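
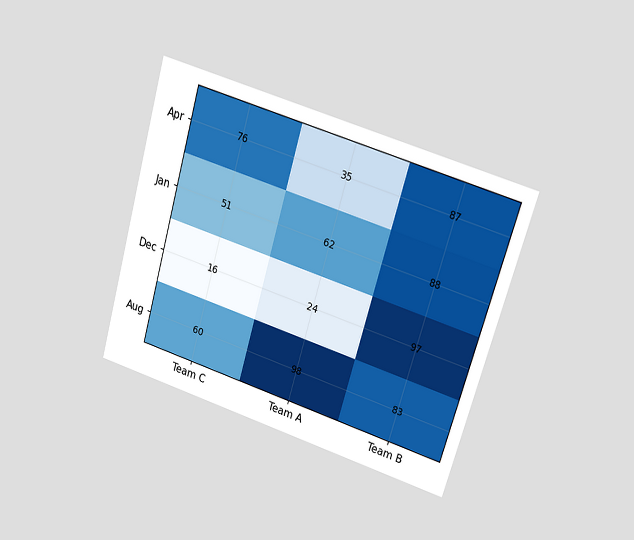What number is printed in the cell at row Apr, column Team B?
The chart is tilted about 17° clockwise and viewed at a slight angle. The (Apr, Team B) cell reads 87.

87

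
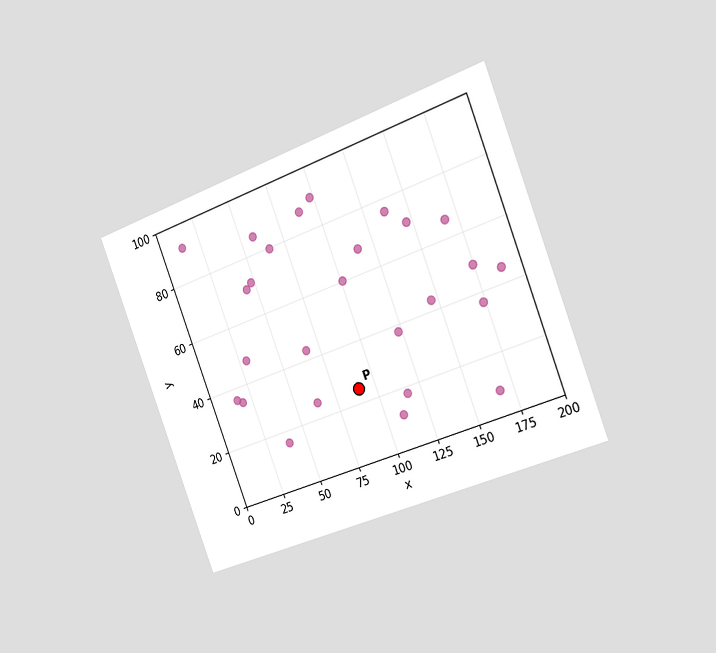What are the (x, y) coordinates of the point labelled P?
(90, 25)

The chart is tilted about 21° counter-clockwise and viewed slightly from the right. Following the gridlines from P to each axis, P sits at (90, 25).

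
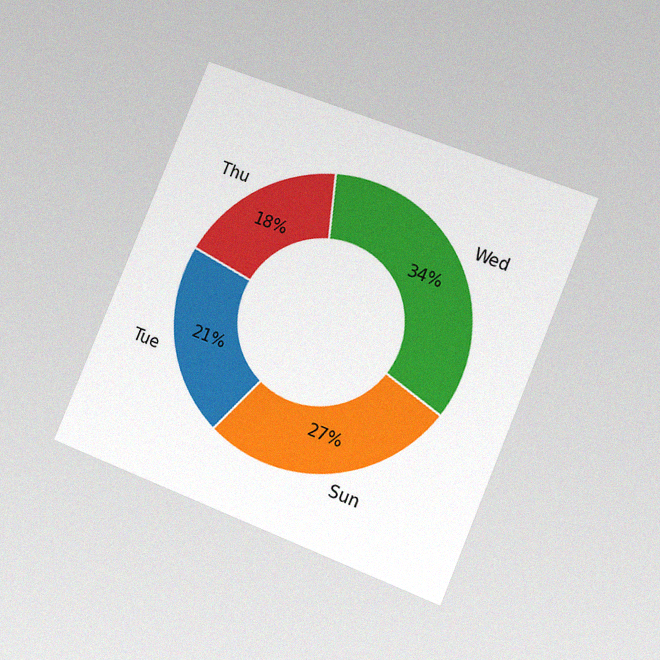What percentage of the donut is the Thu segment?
18%

The chart is tilted about 22° clockwise and viewed at a slight angle, with some photo noise. The Thu segment takes up 18% of the ring.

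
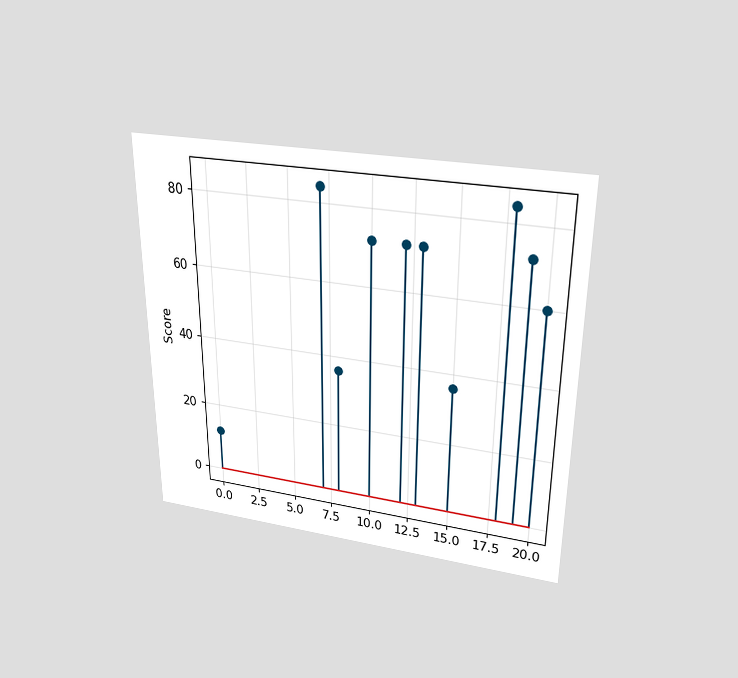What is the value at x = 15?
36

The chart is viewed slightly from above. The stem at x=15 reaches 36.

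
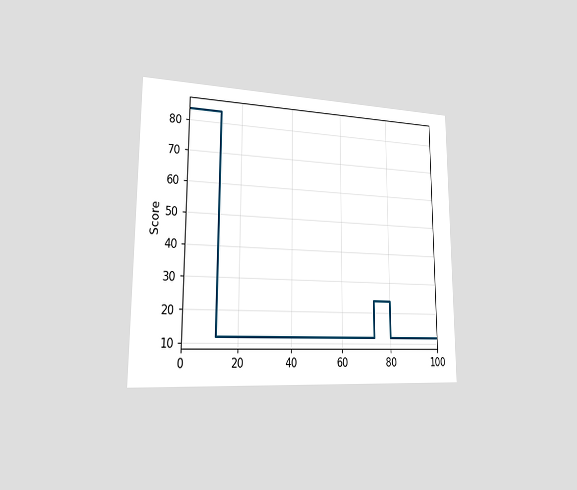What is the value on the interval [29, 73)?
The chart is viewed slightly from the left. On [29, 73) the step sits at 12.

12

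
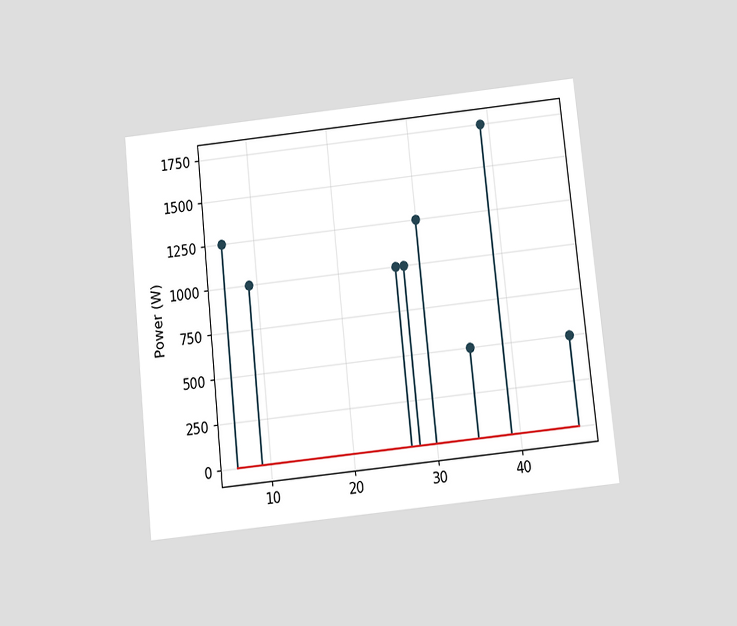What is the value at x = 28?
The chart is tilted about 6° counter-clockwise and viewed slightly from below. The stem at x=28 reaches 1000W.

1000W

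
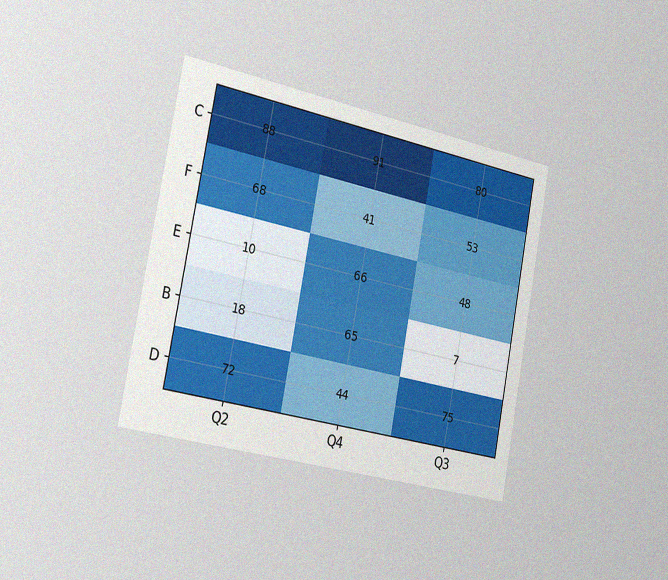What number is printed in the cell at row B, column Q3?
The chart is tilted about 11° clockwise and viewed slightly from the left, with some photo noise. The (B, Q3) cell reads 7.

7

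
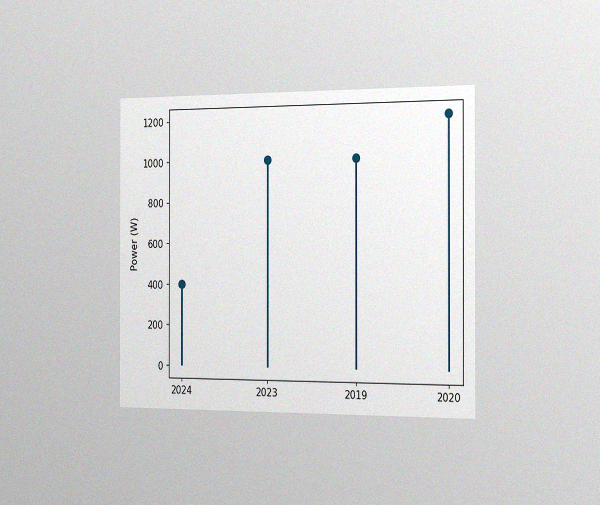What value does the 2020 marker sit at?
1200W

The chart is viewed slightly from the right, with some photo noise. The 2020 marker sits at 1200W.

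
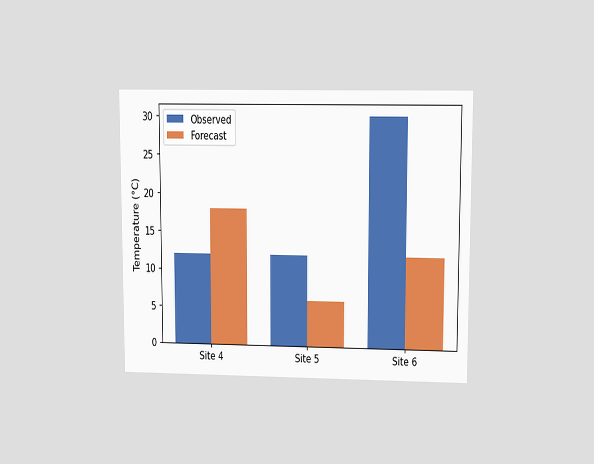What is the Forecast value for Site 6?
The chart is viewed at a slight angle. The Forecast bar at Site 6 reaches 12°C on the y-axis.

12°C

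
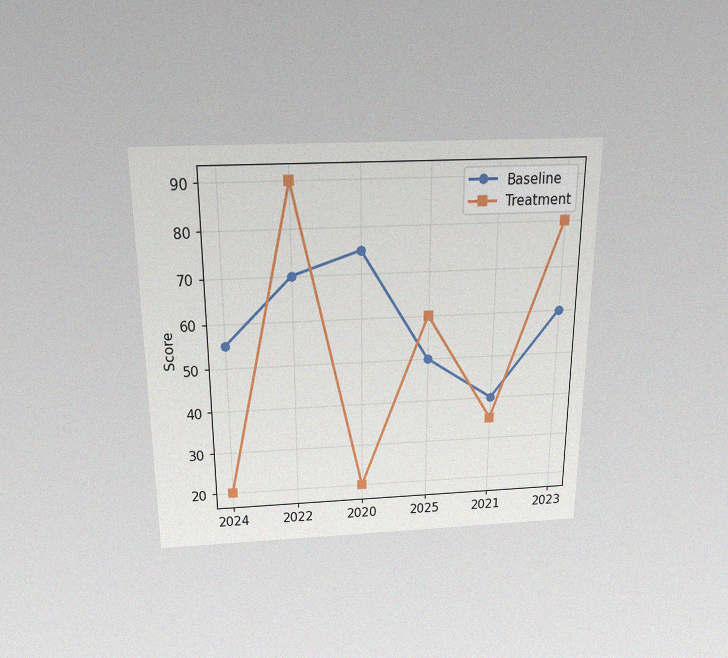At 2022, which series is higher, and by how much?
The chart is viewed slightly from above, with some photo noise. At 2022, Treatment sits above the other line by 20.

Treatment, by 20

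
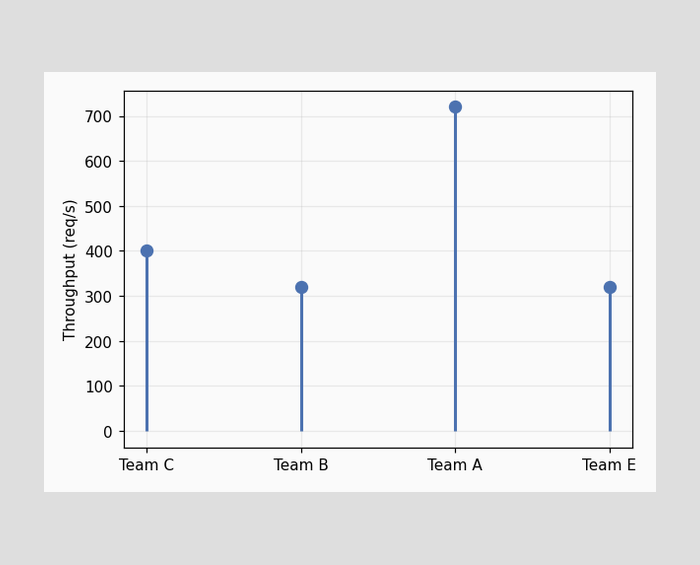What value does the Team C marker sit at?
The Team C marker sits at 400req/s.

400req/s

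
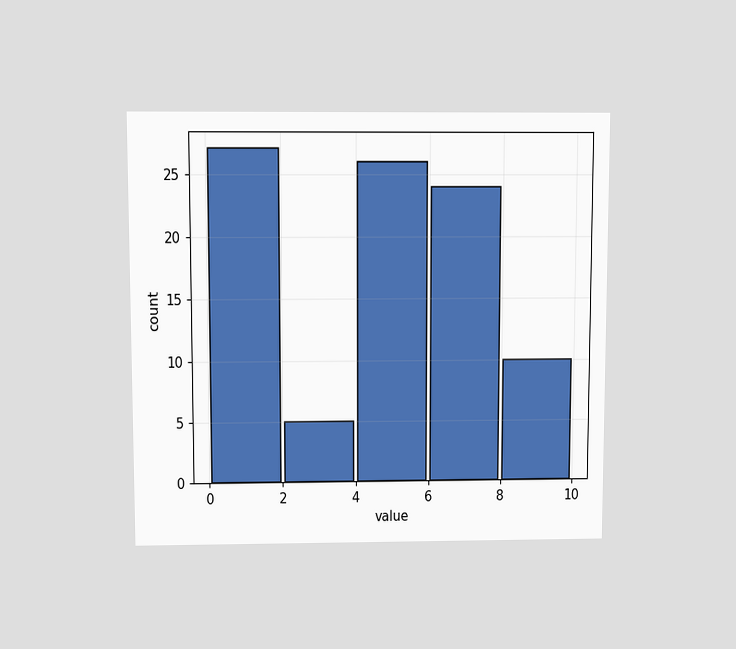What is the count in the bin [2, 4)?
The chart is viewed slightly from above. The [2, 4) bin has height 5.

5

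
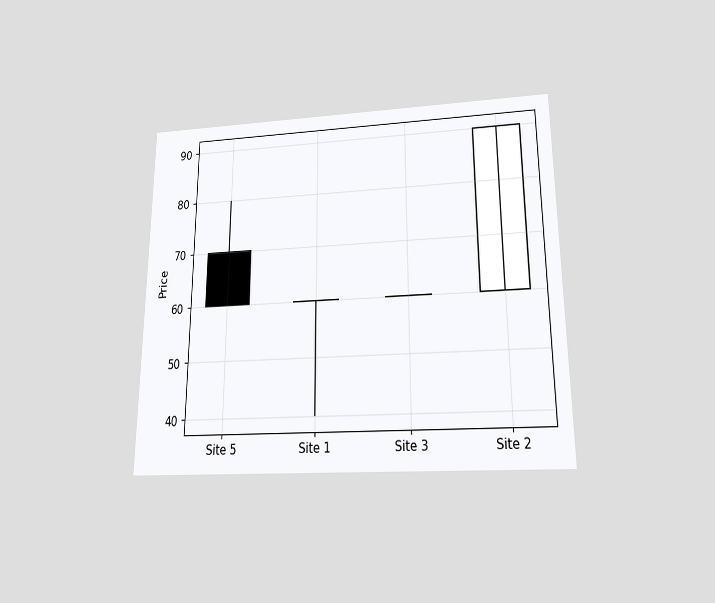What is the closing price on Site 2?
The chart is viewed slightly from below. The Site 2 candle closes at 90.

90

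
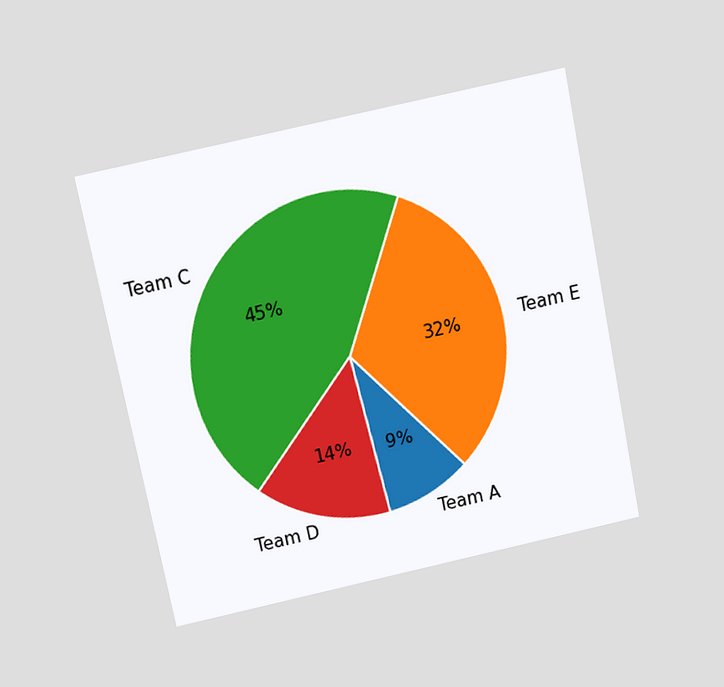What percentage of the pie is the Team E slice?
32%

The chart is tilted about 11° counter-clockwise and viewed slightly from above. The Team E slice takes up 32% of the pie.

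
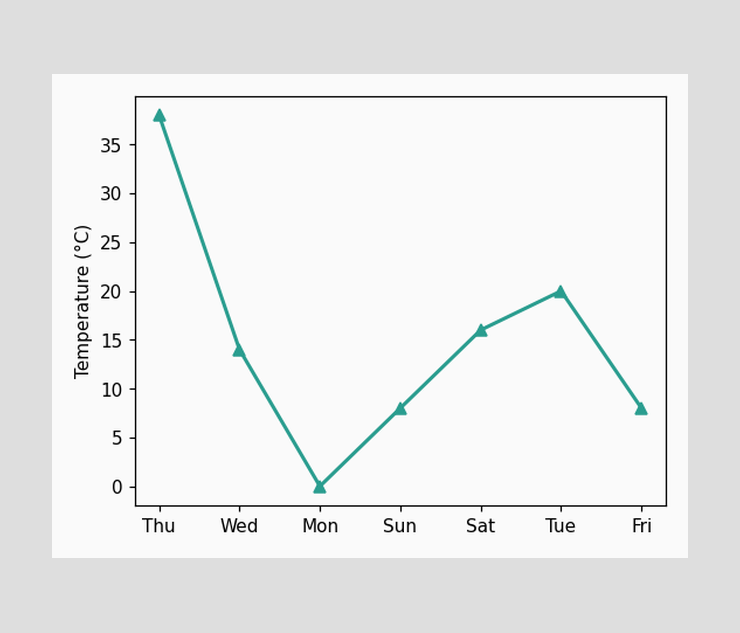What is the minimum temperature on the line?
0°C

The lowest point is at Mon, and reading across to the y-axis gives 0°C.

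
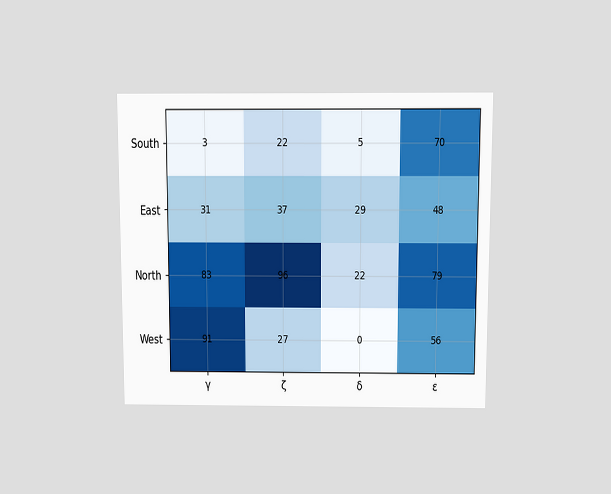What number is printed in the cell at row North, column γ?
The chart is viewed slightly from above. The (North, γ) cell reads 83.

83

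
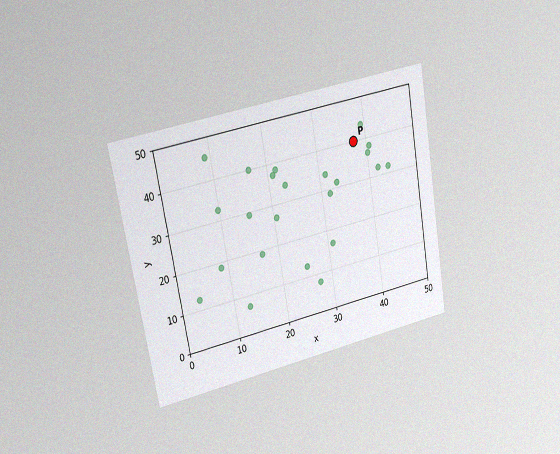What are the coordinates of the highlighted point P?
The chart is tilted about 10° counter-clockwise and viewed slightly from the left, with some photo noise. Following the gridlines from P to each axis, P sits at (37.5, 40).

(37.5, 40)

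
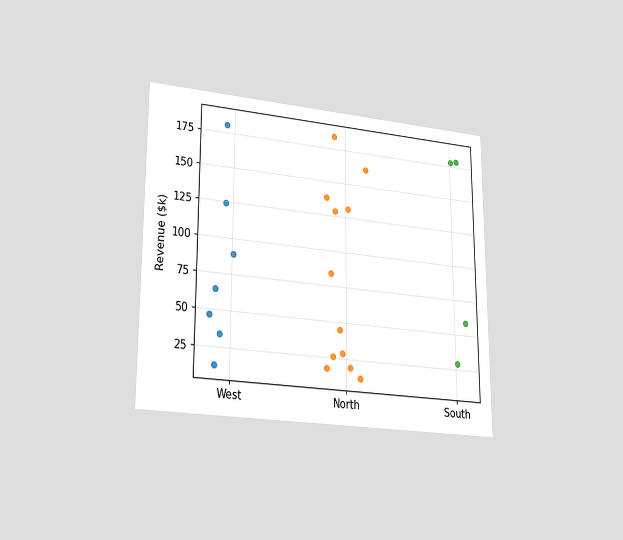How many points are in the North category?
12

The chart is viewed at a slight angle. Counting the markers in the North column gives 12.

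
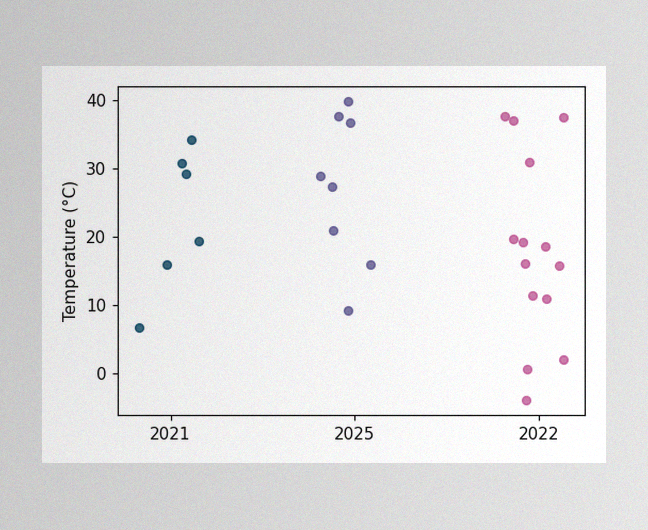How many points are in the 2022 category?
The image has some photo noise and uneven lighting. Counting the markers in the 2022 column gives 14.

14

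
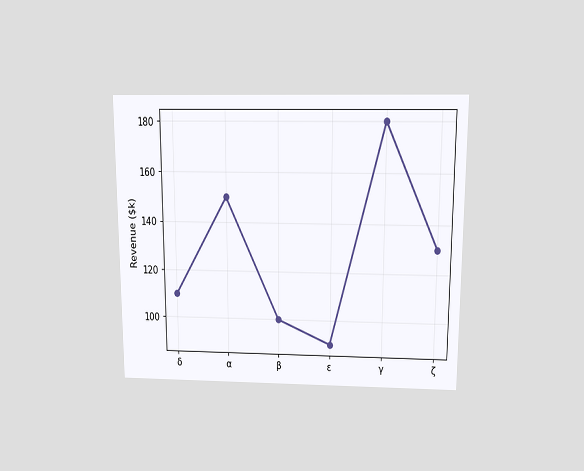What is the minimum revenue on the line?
$90k

The chart is viewed slightly from above. The lowest point is at ε, and reading across to the y-axis gives $90k.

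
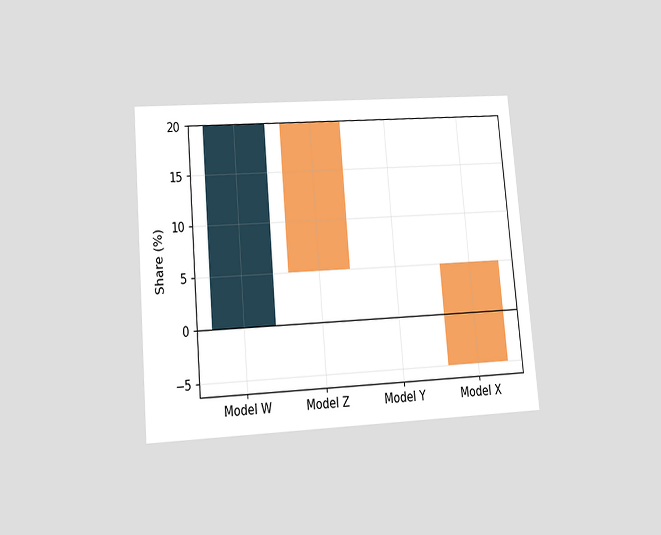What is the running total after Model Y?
The chart is tilted about 5° counter-clockwise and viewed slightly from below. After Model Y the running total reaches 5%.

5%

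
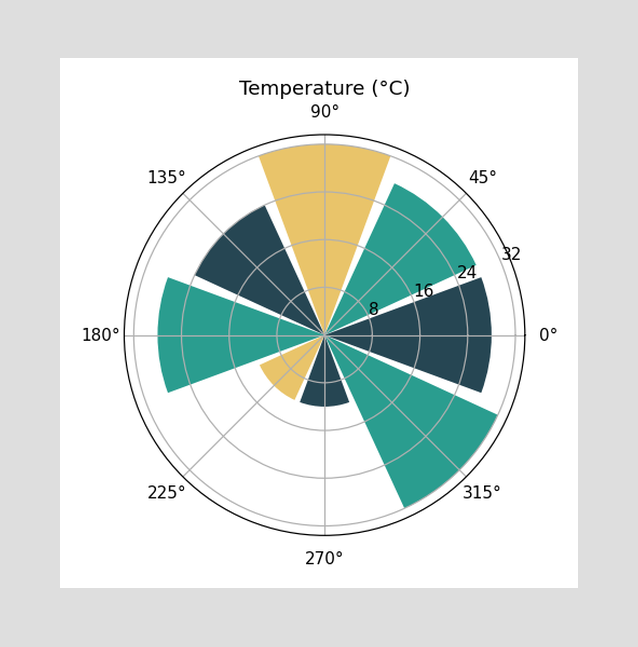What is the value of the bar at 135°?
24°C

The bar at 135° reaches 24°C on the radial axis.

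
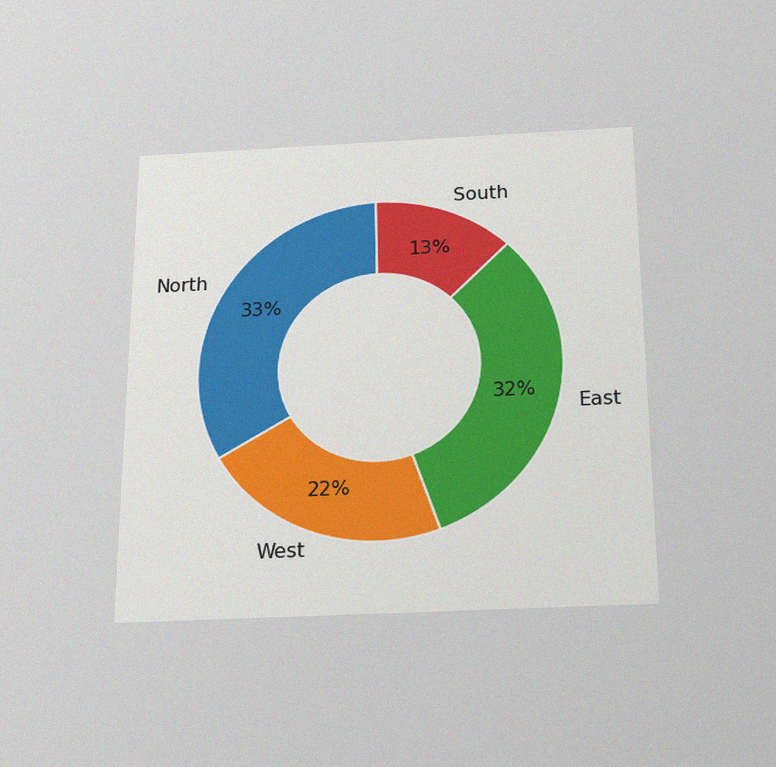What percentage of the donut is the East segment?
The chart is viewed slightly from below, with some photo noise. The East segment takes up 32% of the ring.

32%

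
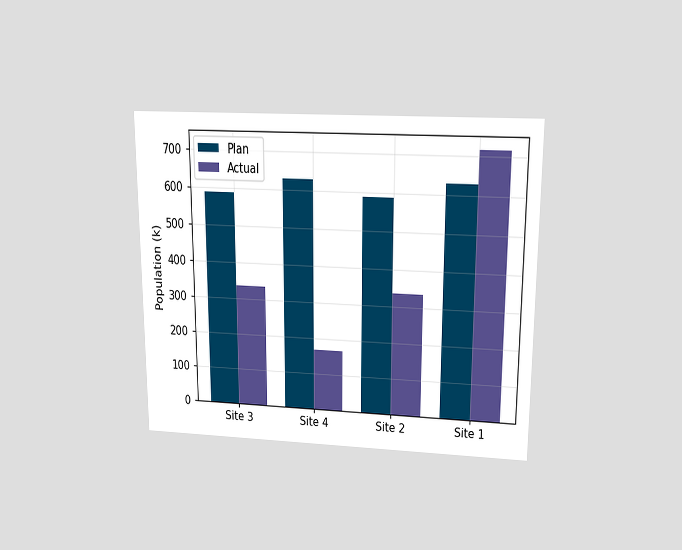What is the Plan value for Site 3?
The chart is viewed slightly from above. The Plan bar at Site 3 reaches 588k on the y-axis.

588k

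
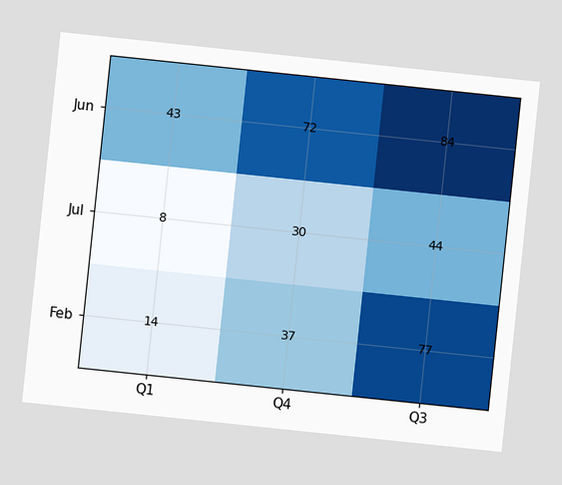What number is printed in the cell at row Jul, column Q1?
The chart is tilted about 6° clockwise. The (Jul, Q1) cell reads 8.

8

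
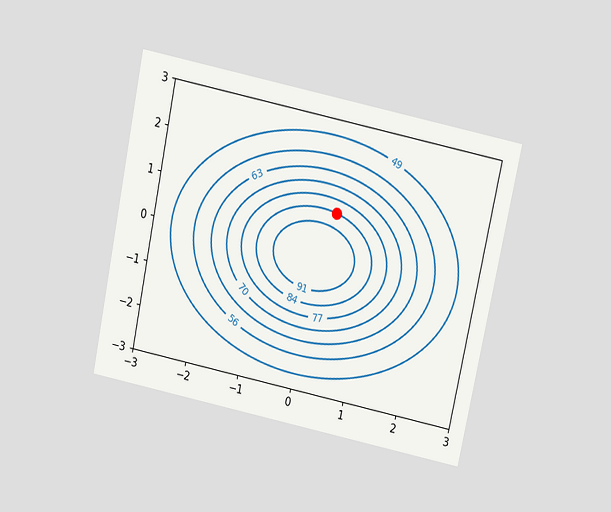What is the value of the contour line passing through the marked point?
84

The chart is tilted about 12° clockwise and viewed slightly from above. The marked point sits on the contour labelled 84.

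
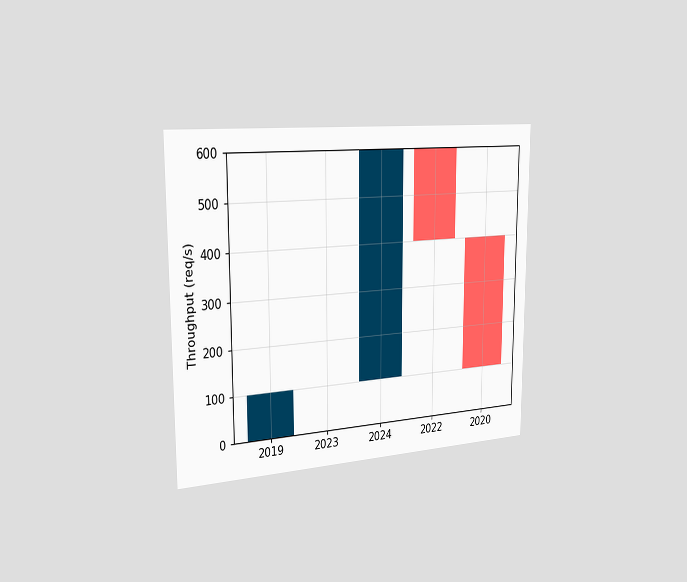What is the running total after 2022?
The chart is viewed slightly from the left. After 2022 the running total reaches 400req/s.

400req/s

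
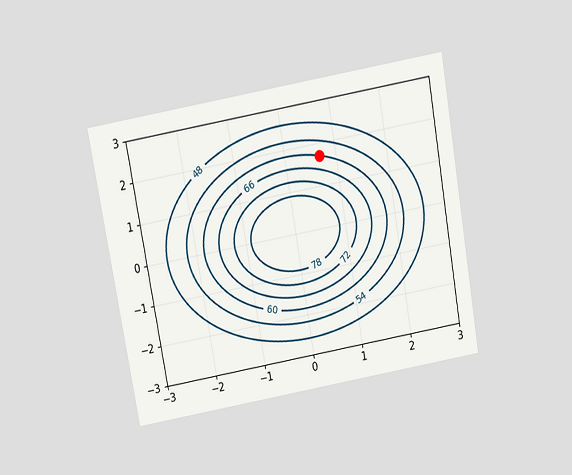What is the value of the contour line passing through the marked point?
60

The chart is tilted about 10° counter-clockwise and viewed slightly from above. The marked point sits on the contour labelled 60.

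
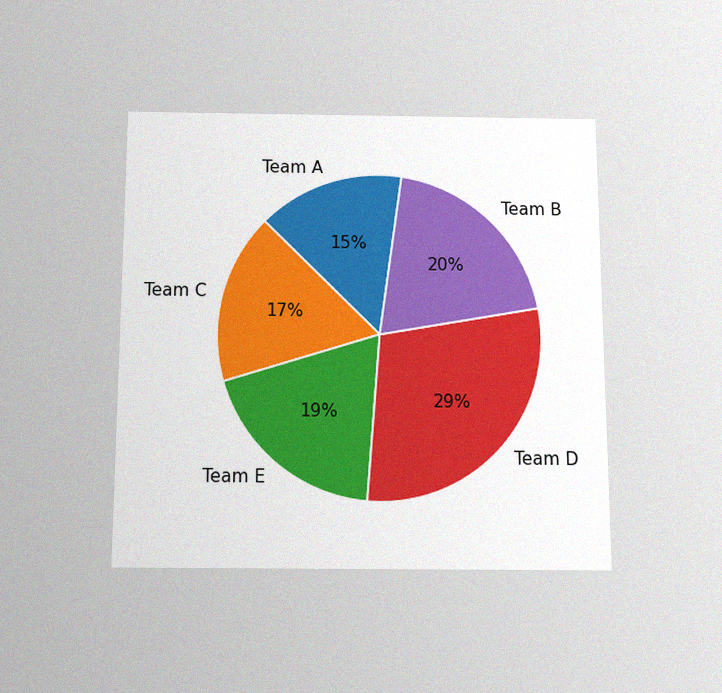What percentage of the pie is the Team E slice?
19%

The chart is viewed slightly from below, with some photo noise. The Team E slice takes up 19% of the pie.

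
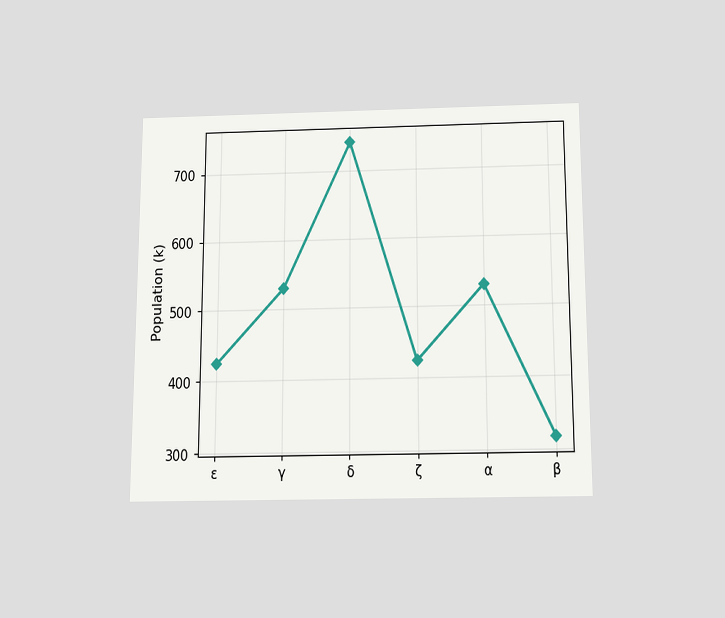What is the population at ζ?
The chart is viewed slightly from below. At ζ, the line is at 424k.

424k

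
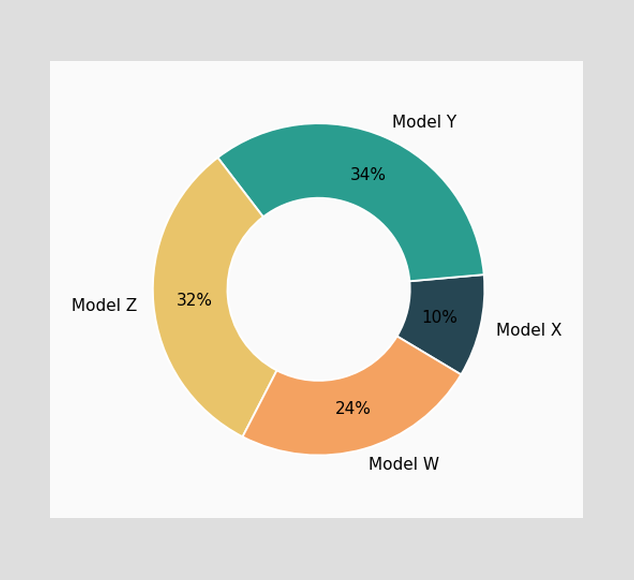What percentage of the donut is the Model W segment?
24%

The Model W segment takes up 24% of the ring.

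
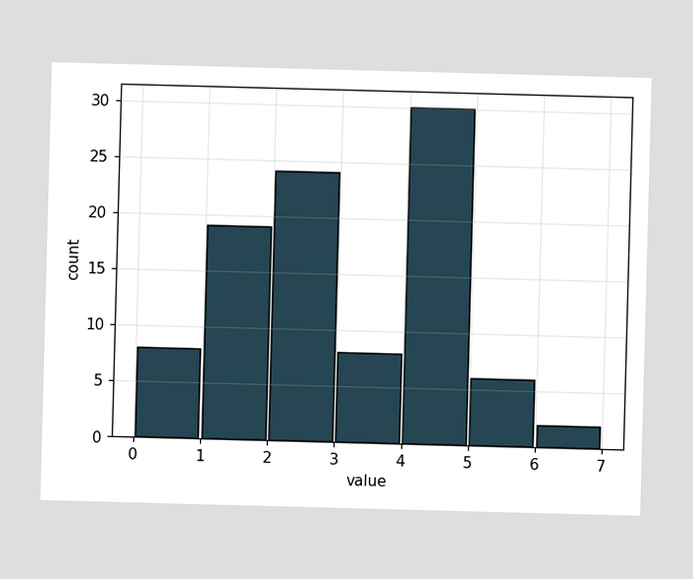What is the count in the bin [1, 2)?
19

The [1, 2) bin has height 19.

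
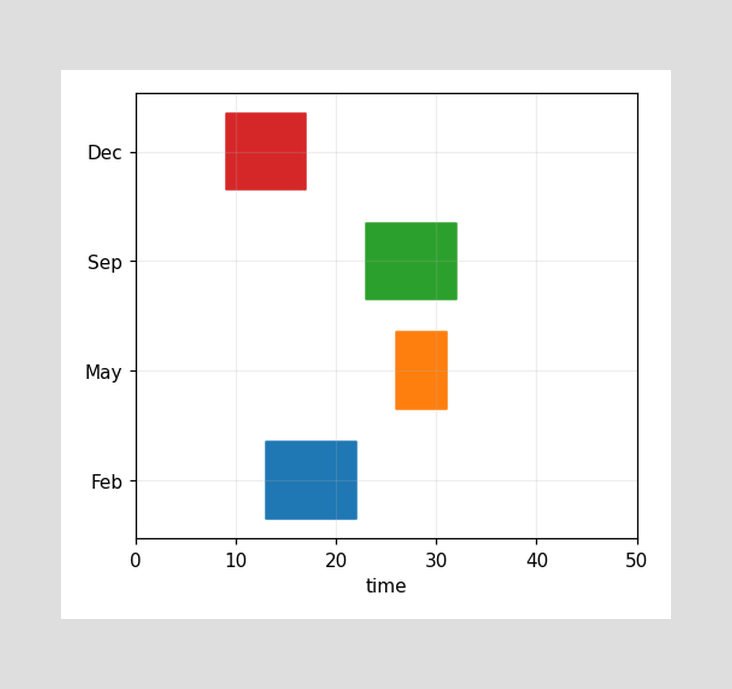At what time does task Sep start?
The Sep bar begins at t=23.

23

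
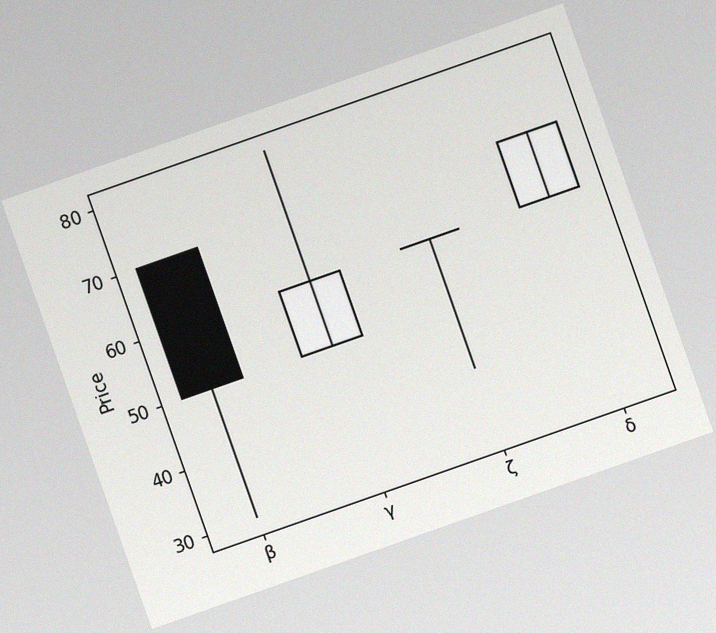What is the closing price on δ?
The chart is tilted about 19° counter-clockwise, with some photo noise. The δ candle closes at 70.

70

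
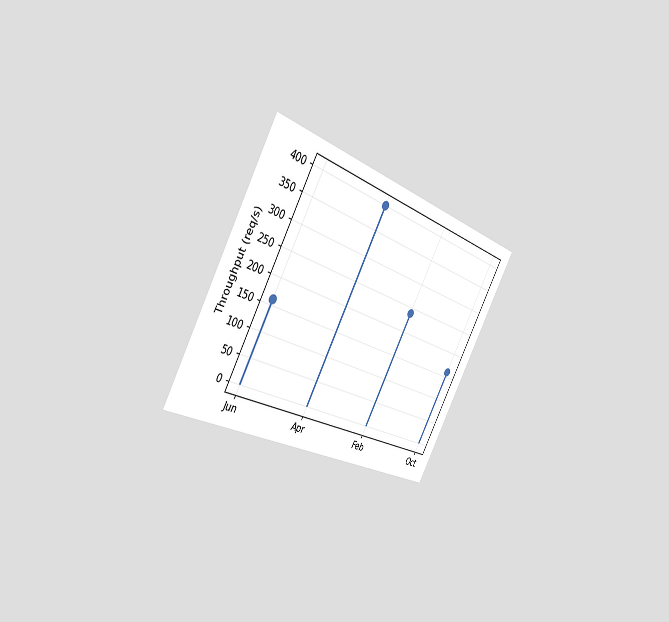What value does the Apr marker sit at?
The chart is tilted about 29° clockwise and viewed slightly from the left. The Apr marker sits at 400req/s.

400req/s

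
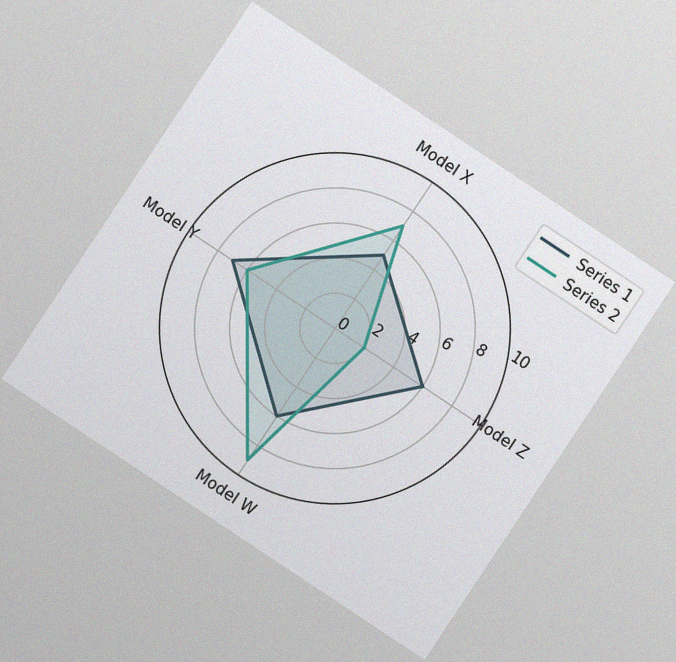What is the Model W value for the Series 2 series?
9

The chart is tilted about 34° clockwise, with some photo noise. On the Model W axis, Series 2 reaches 9.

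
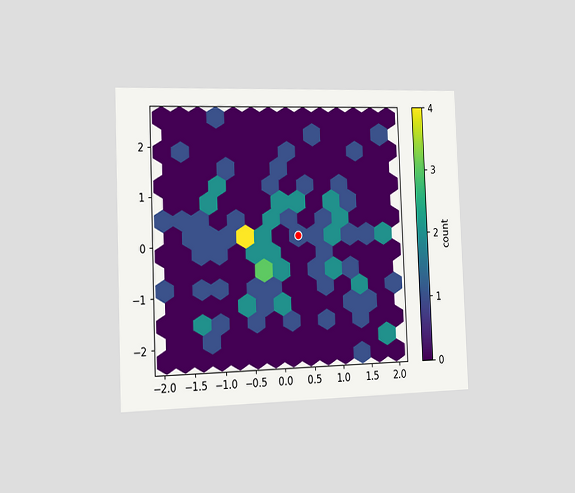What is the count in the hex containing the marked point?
The chart is tilted about 2° counter-clockwise and viewed slightly from the left. The marked hex reads 1 on the colorbar.

1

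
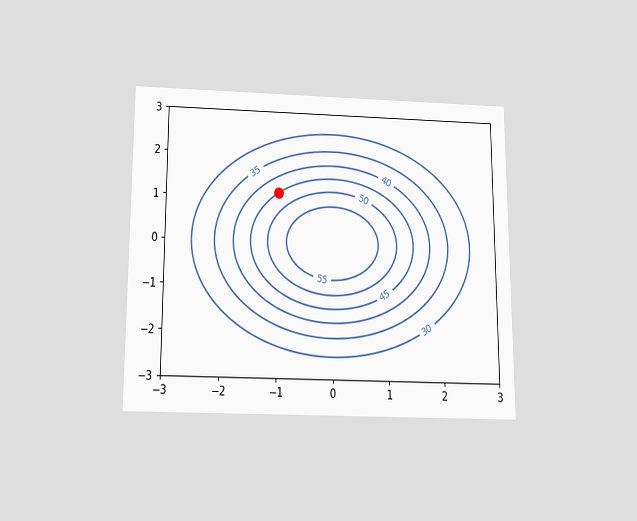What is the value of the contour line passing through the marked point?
45

The chart is viewed slightly from below. The marked point sits on the contour labelled 45.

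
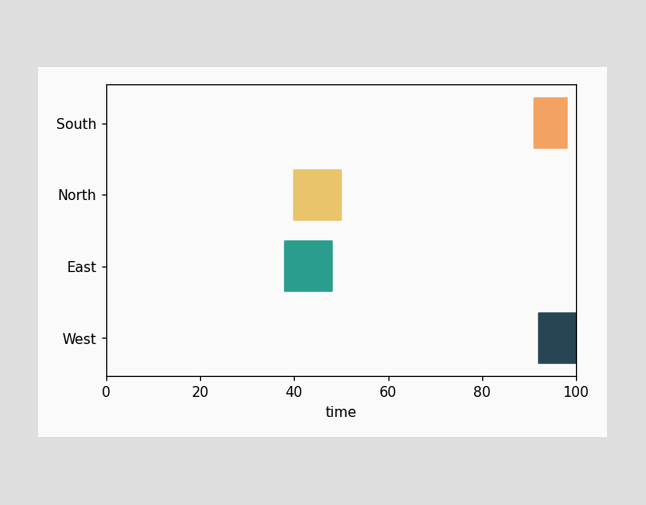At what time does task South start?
91

The South bar begins at t=91.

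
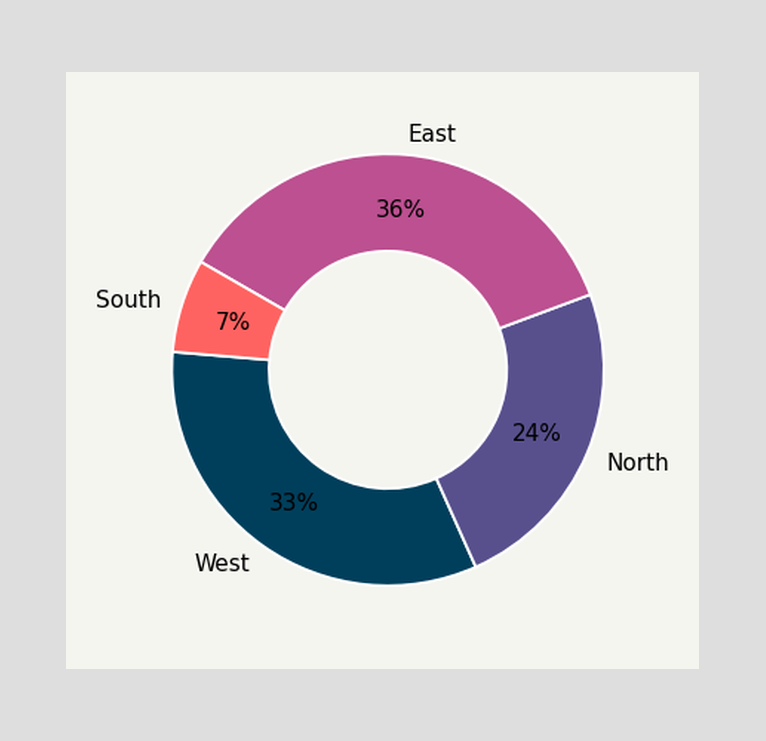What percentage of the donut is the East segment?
36%

The East segment takes up 36% of the ring.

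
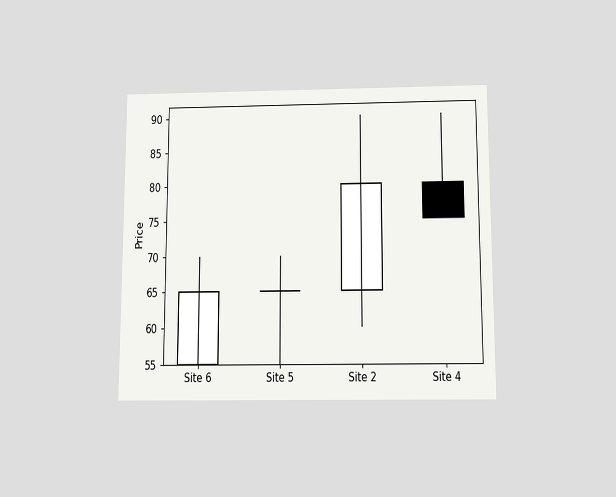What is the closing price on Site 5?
65

The chart is viewed slightly from below. The Site 5 candle closes at 65.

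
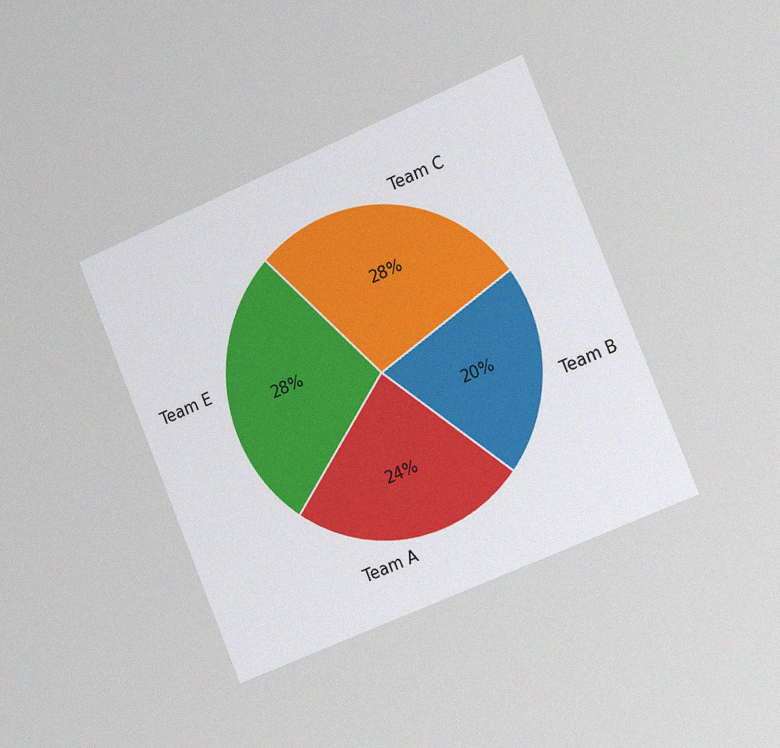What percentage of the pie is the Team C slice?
The chart is tilted about 23° counter-clockwise and viewed slightly from the right, with some photo noise. The Team C slice takes up 28% of the pie.

28%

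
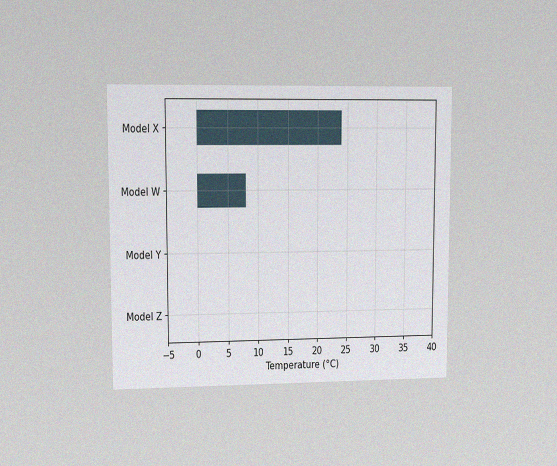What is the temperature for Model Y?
0°C

The chart is viewed at a slight angle, with some photo noise. Reading along the chart's x-axis, the Model Y bar reaches 0°C.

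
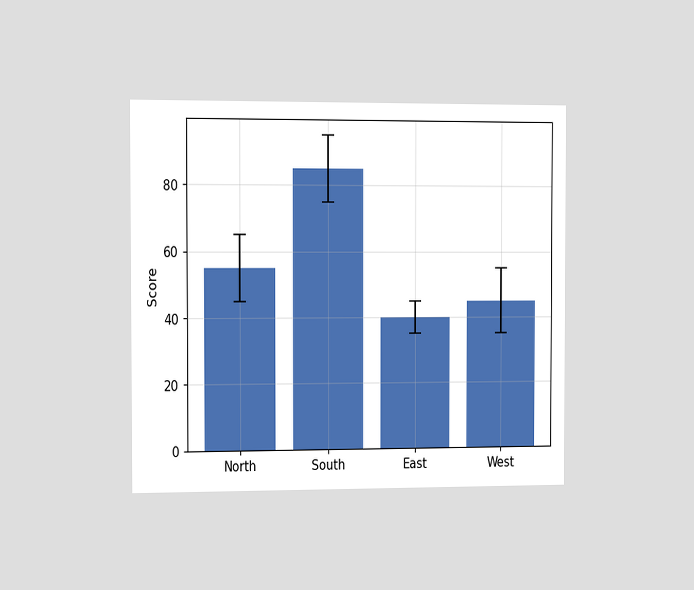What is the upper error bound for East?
The chart is viewed slightly from the left. The East bar's upper whisker reaches 45.

45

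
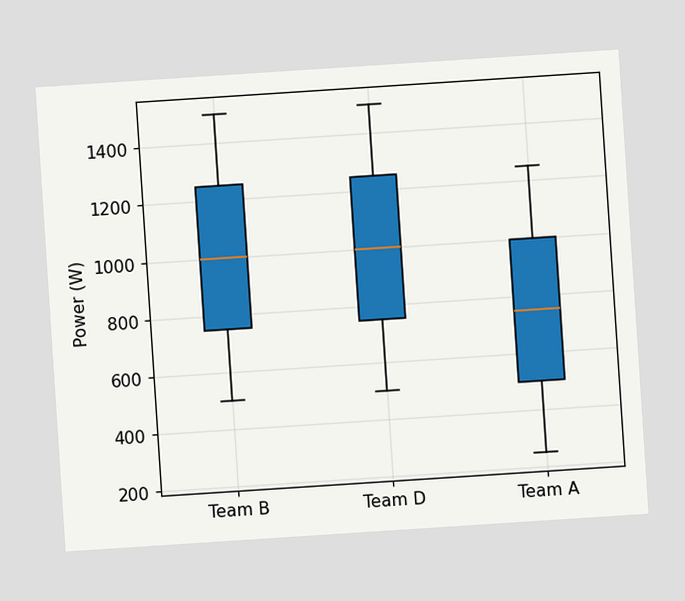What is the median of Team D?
1000W

The chart is tilted about 4° counter-clockwise. The median line in the Team D box sits at 1000W.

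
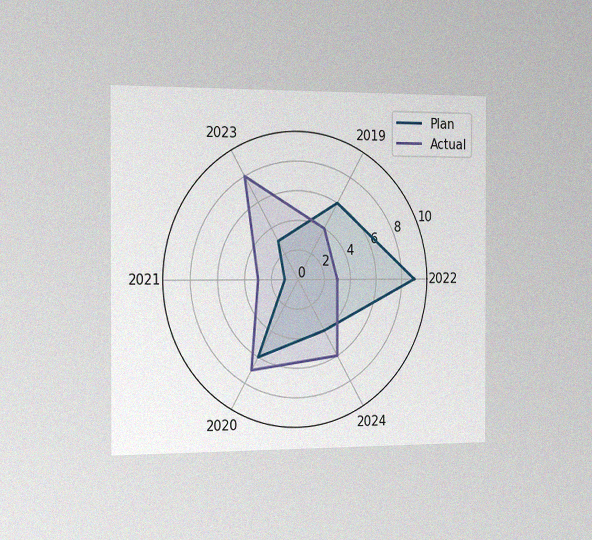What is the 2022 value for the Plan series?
9

The chart is viewed slightly from the left, with some photo noise. On the 2022 axis, Plan reaches 9.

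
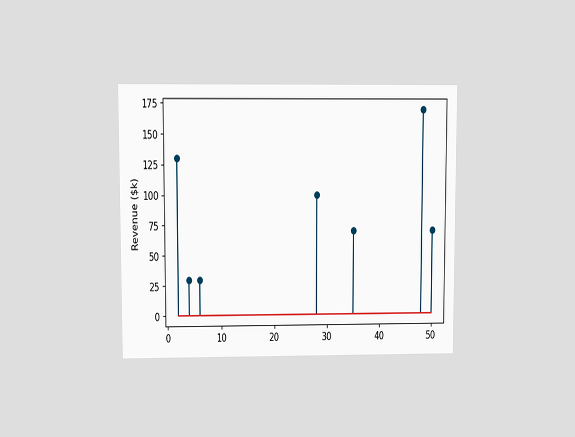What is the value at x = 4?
$30k

The chart is viewed at a slight angle. The stem at x=4 reaches $30k.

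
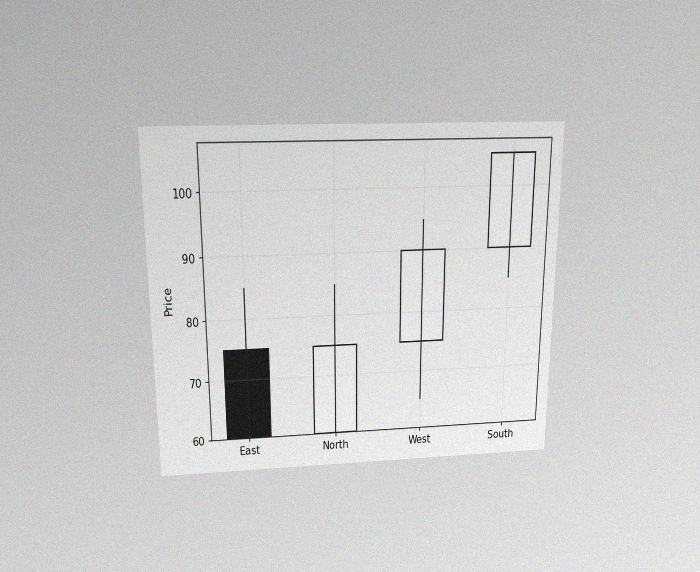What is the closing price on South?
The chart is viewed slightly from above, with some photo noise. The South candle closes at 105.

105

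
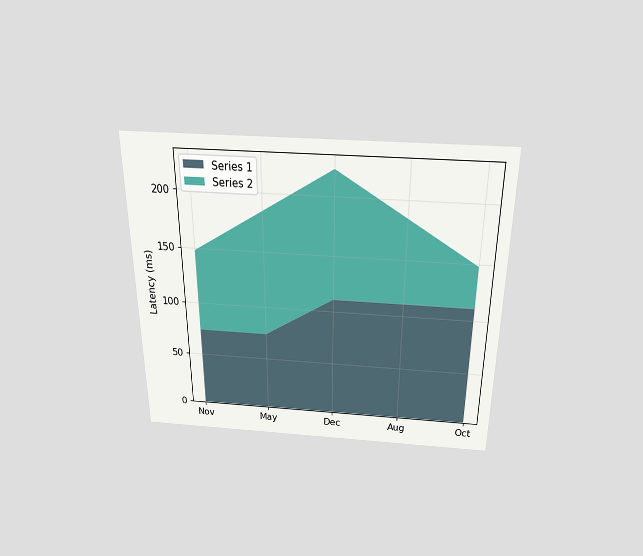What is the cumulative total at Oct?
148ms

The chart is viewed slightly from above. The stacked total at Oct reaches 148ms.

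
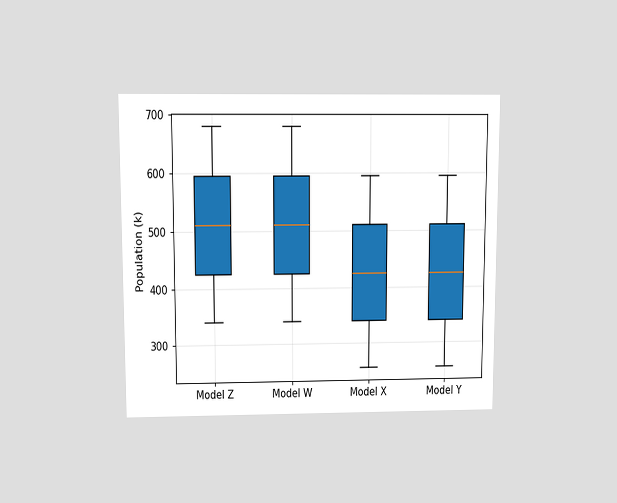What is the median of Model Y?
The chart is viewed slightly from above. The median line in the Model Y box sits at 425k.

425k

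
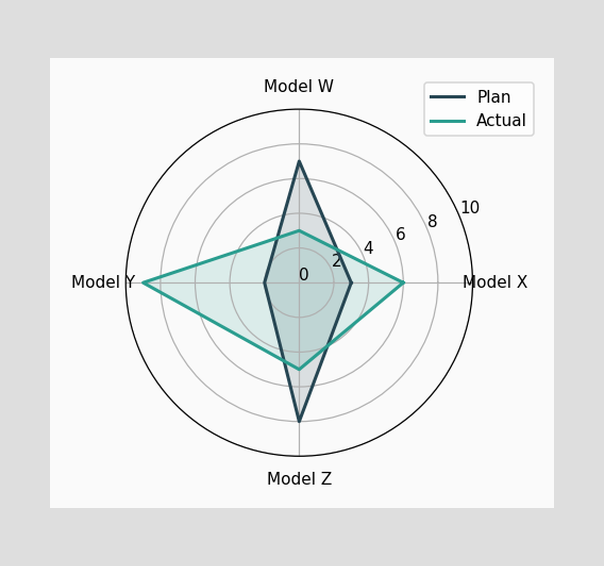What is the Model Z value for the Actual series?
5

On the Model Z axis, Actual reaches 5.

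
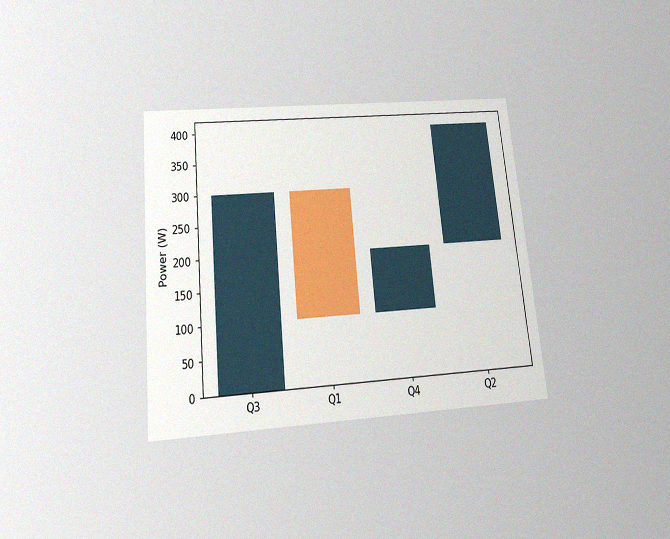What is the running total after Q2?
The chart is tilted about 6° counter-clockwise and viewed slightly from below, with some photo noise. After Q2 the running total reaches 400W.

400W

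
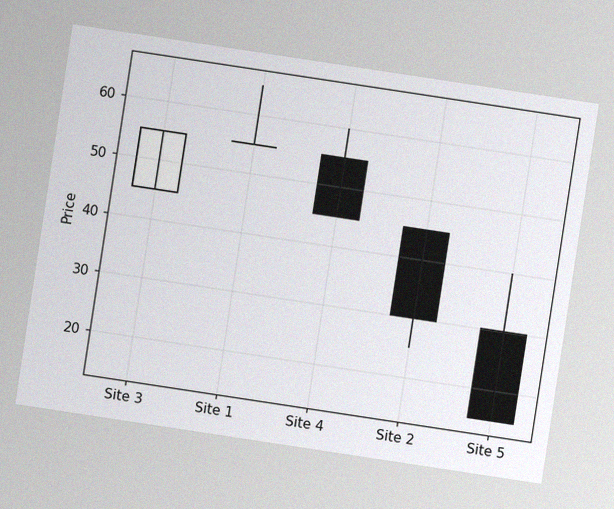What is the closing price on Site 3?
The chart is tilted about 9° clockwise, with some photo noise. The Site 3 candle closes at 55.

55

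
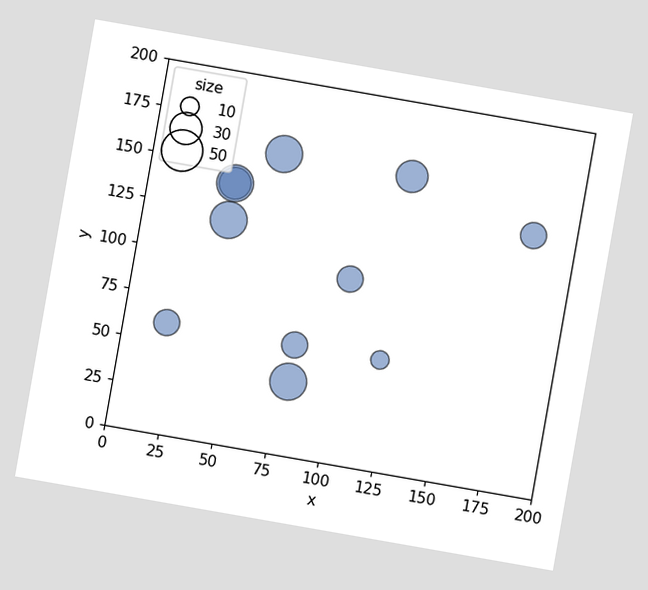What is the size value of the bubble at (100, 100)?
The chart is tilted about 10° clockwise. Matching the bubble at (100, 100) against the size legend gives 20.

20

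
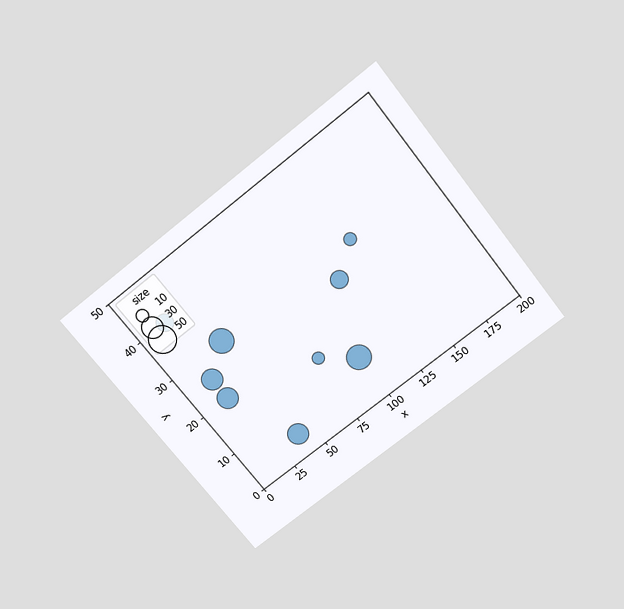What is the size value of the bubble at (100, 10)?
40

The chart is tilted about 38° counter-clockwise and viewed slightly from above. Matching the bubble at (100, 10) against the size legend gives 40.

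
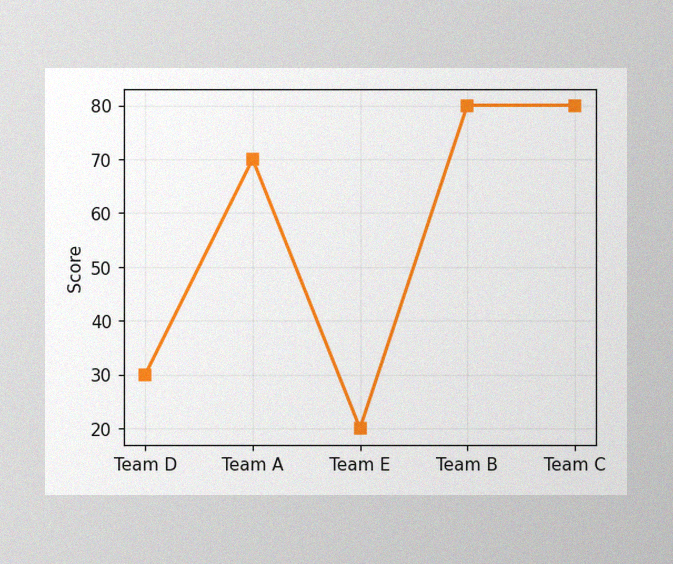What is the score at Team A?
70

The image has some photo noise and uneven lighting. At Team A, the line is at 70.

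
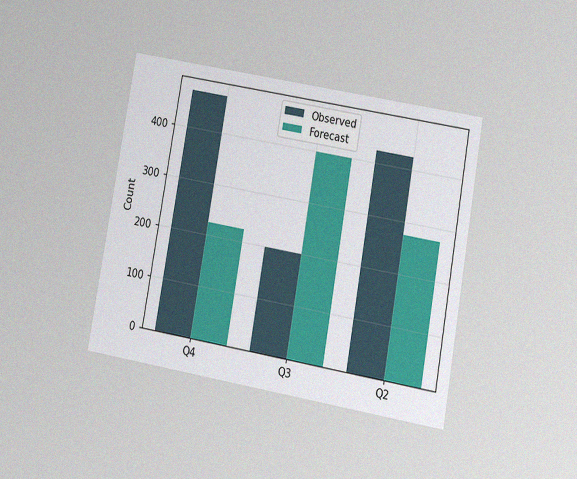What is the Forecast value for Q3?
400

The chart is tilted about 10° clockwise and viewed at a slight angle, with some photo noise. The Forecast bar at Q3 reaches 400 on the y-axis.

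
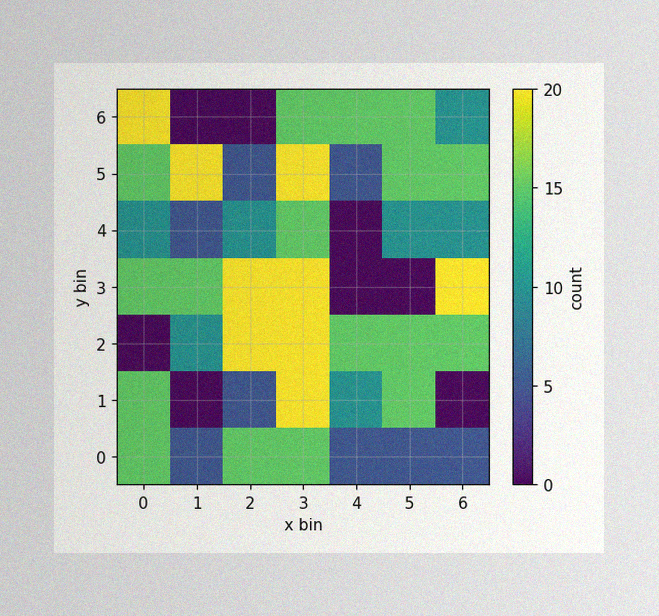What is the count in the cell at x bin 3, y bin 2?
The image has some photo noise and uneven lighting. Matching the cell (3, 2) against the colorbar gives 20.

20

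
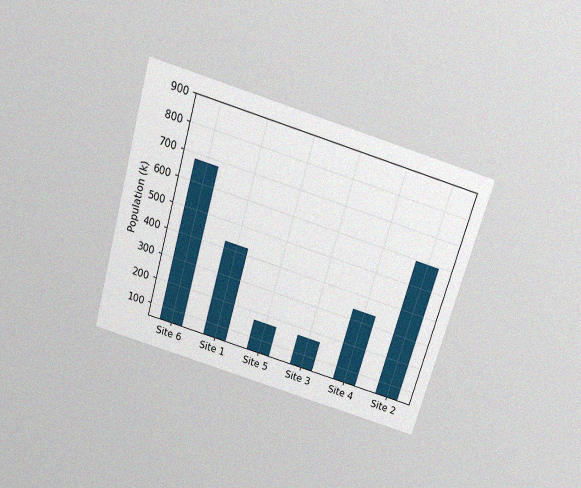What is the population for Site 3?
The chart is tilted about 16° clockwise and viewed slightly from above, with some photo noise. Reading along the chart's y-axis, the Site 3 bar reaches 170k.

170k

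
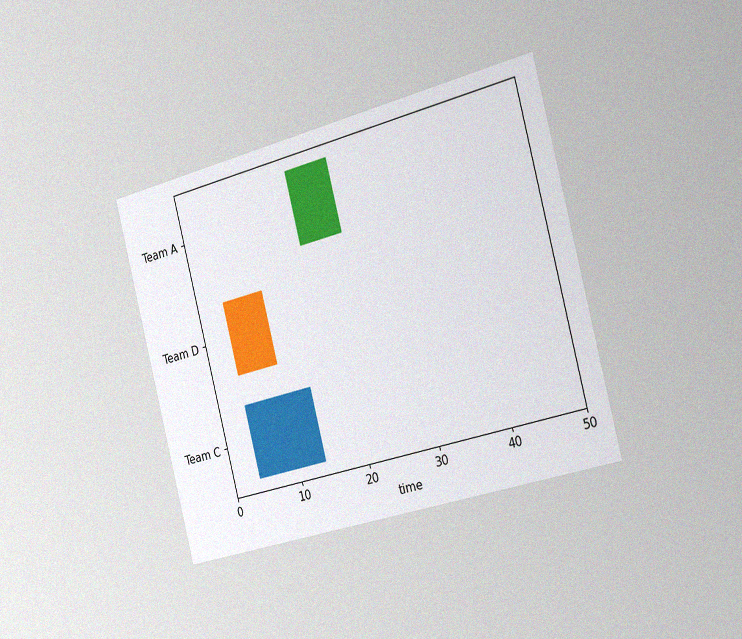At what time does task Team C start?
The chart is tilted about 14° counter-clockwise and viewed slightly from the right, with some photo noise. The Team C bar begins at t=4.

4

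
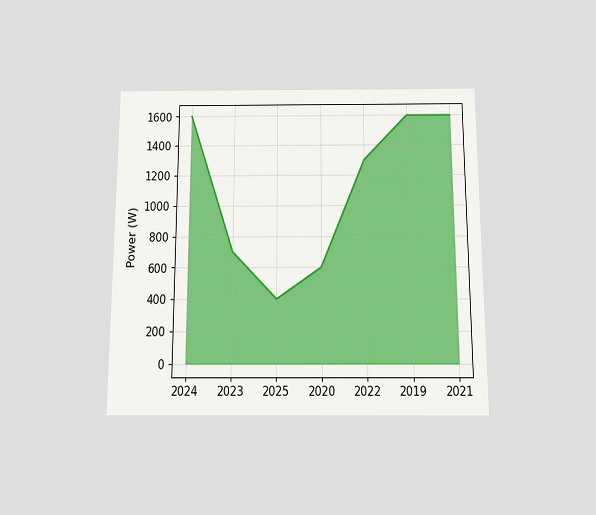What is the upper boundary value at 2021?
1600W

The chart is viewed slightly from below. At 2021 the upper boundary is at 1600W.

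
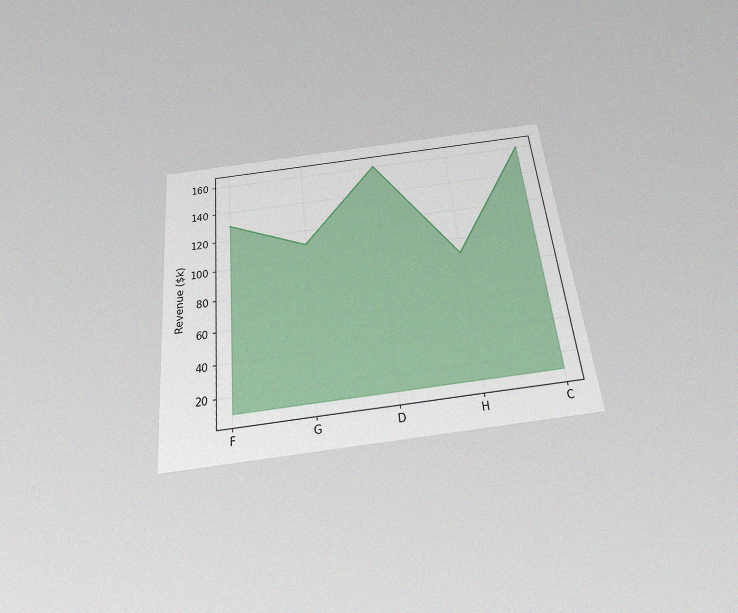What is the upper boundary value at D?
The chart is tilted about 6° counter-clockwise and viewed slightly from below, with some photo noise. At D the upper boundary is at $160k.

$160k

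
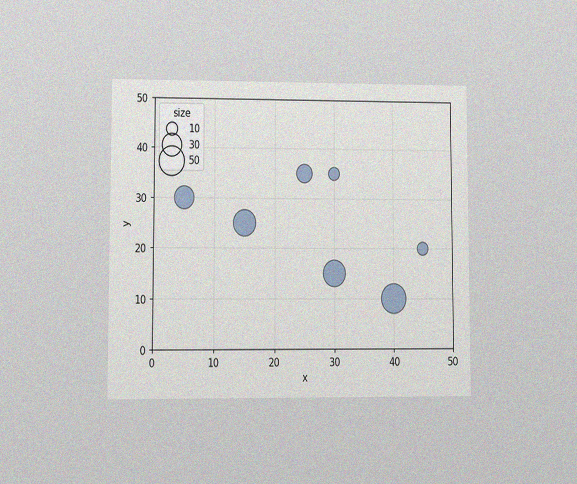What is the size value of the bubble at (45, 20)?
The chart is viewed at a slight angle, with some photo noise. Matching the bubble at (45, 20) against the size legend gives 10.

10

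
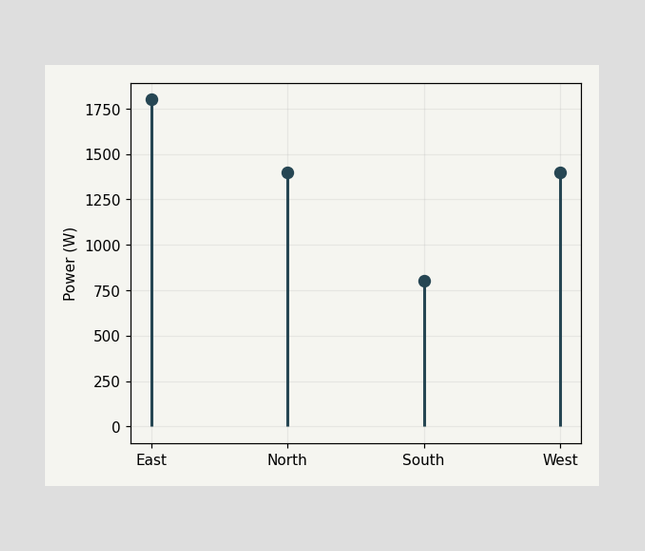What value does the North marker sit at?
1400W

The North marker sits at 1400W.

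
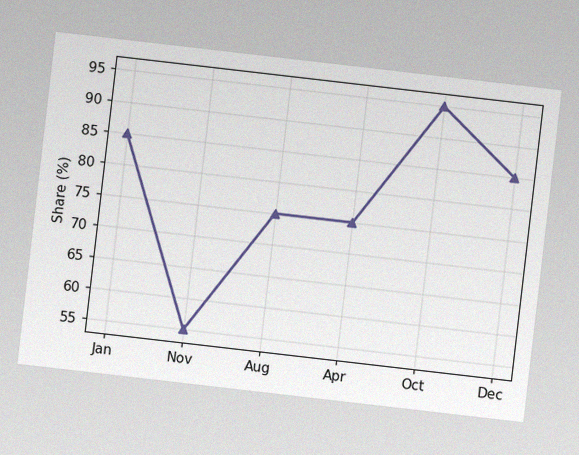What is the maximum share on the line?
95%

The chart is tilted about 7° clockwise, with some photo noise. The highest point is at Oct, and reading across to the y-axis gives 95%.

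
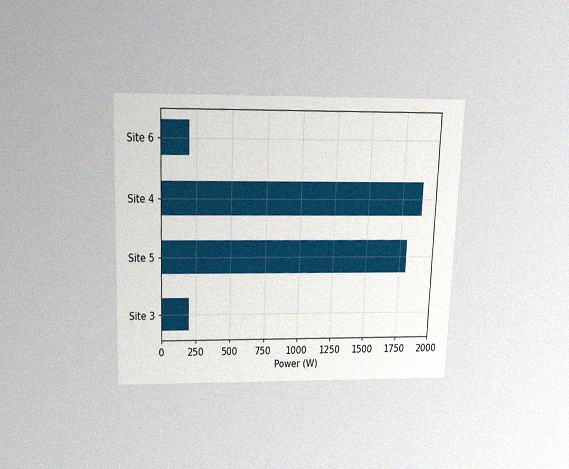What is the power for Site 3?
The chart is tilted about 2° clockwise and viewed slightly from above, with some photo noise. Reading along the chart's x-axis, the Site 3 bar reaches 200W.

200W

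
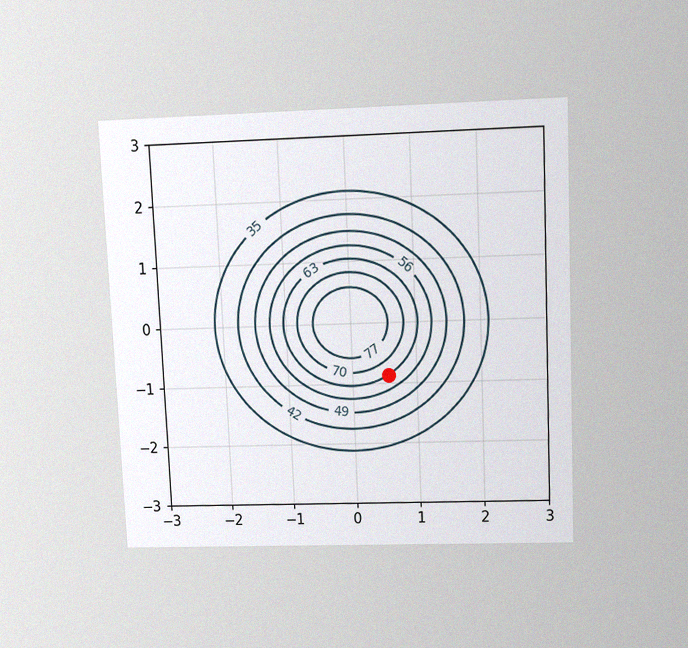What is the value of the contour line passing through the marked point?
63

The chart is tilted about 3° counter-clockwise and viewed slightly from above, with some photo noise. The marked point sits on the contour labelled 63.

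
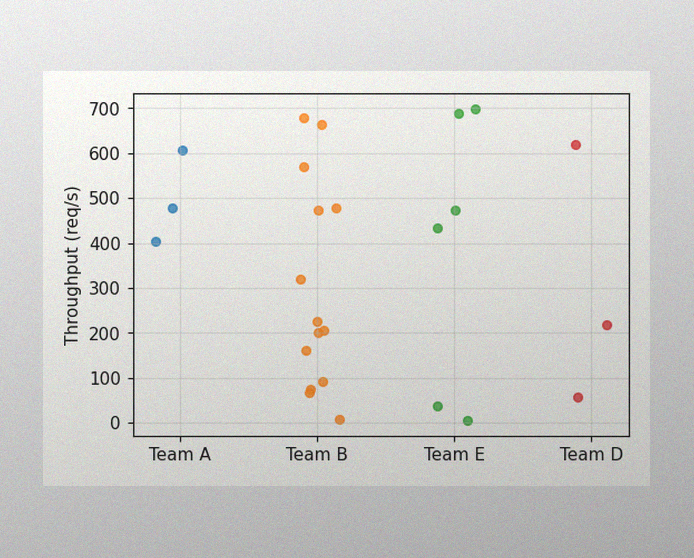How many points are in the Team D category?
The image has some photo noise and uneven lighting. Counting the markers in the Team D column gives 3.

3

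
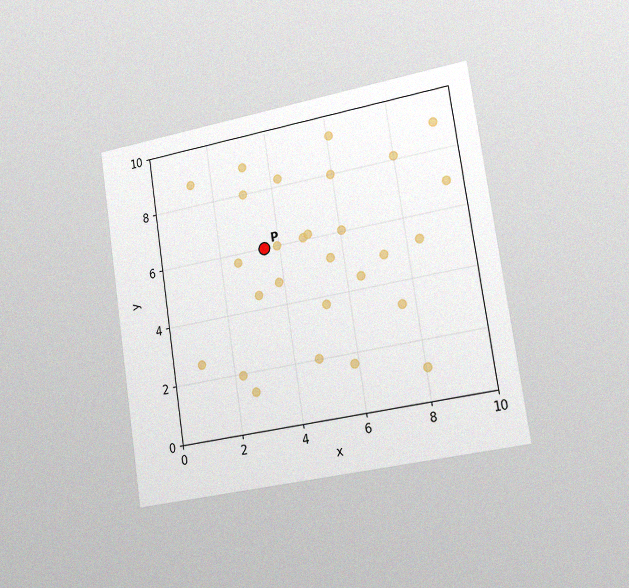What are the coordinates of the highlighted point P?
The chart is tilted about 9° counter-clockwise and viewed slightly from the right, with some photo noise. Following the gridlines from P to each axis, P sits at (3.5, 6).

(3.5, 6)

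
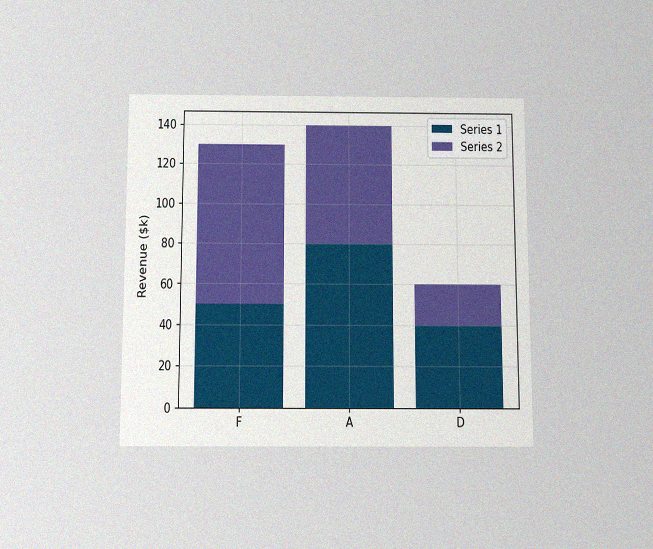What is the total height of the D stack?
The chart is viewed slightly from below, with some photo noise. The D stack's top reaches $60k on the y-axis.

$60k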